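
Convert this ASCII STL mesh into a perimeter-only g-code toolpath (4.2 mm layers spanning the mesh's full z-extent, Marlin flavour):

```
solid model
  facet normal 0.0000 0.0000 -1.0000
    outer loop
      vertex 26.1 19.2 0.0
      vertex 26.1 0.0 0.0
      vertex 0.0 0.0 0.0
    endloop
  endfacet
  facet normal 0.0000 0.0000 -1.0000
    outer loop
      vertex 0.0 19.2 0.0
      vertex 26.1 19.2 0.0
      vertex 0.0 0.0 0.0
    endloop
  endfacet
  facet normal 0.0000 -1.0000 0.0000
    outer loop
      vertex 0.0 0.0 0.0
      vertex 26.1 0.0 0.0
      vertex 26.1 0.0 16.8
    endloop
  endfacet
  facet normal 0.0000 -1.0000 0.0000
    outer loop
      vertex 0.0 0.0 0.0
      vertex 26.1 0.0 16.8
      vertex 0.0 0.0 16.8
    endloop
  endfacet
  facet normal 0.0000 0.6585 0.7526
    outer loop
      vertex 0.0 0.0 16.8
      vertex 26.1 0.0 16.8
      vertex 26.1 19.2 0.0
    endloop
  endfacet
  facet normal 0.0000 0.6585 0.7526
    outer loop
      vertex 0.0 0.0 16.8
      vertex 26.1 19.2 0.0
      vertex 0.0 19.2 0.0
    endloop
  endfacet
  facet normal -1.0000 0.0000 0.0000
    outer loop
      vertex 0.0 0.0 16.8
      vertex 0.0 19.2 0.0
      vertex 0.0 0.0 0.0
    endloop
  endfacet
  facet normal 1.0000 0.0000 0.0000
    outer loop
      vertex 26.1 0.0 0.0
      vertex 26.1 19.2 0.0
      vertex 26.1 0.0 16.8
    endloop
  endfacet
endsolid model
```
; perimeter-only toolpath
G21 ; units = mm
G90 ; absolute positioning
G28 ; home
; layer 1
G0 Z4.2
G0 X0.0 Y0.0
G1 X26.1 Y0.0
G1 X26.1 Y14.4
G1 X0.0 Y14.4
G1 X0.0 Y0.0
; layer 2
G0 Z8.4
G0 X0.0 Y0.0
G1 X26.1 Y0.0
G1 X26.1 Y9.6
G1 X0.0 Y9.6
G1 X0.0 Y0.0
; layer 3
G0 Z12.6
G0 X0.0 Y0.0
G1 X26.1 Y0.0
G1 X26.1 Y4.8
G1 X0.0 Y4.8
G1 X0.0 Y0.0
M2 ; end

The solid is a wedge (ramp): 26.1 × 19.2 mm base, rising to 16.8 mm along the y=0 edge and sloping linearly to z=0 at y=19.2. Slicing at Δz = 4.2 mm — 4 equal slices spanning the solid's height, so layer i sits at z = i·h/4 — gives 3 non-empty perimeters. Each is a 4-segment closed polygon; G0 lifts to the layer z and rapids to the start vertex, then G1 traces the edges. The cross-section shrinks linearly with z (the slice at the apex is degenerate and omitted).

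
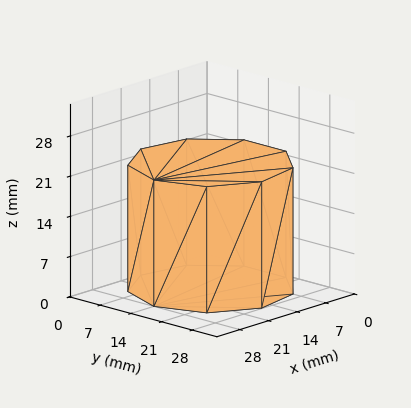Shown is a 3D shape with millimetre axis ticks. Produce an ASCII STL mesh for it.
Reading the render: the shape is a regular 9-sided prism (a cylinder approximated with 9 flat sides), circumscribed radius ≈ 14 mm, height ≈ 22 mm (dimensions read to the nearest mm from the axis ticks). For the STL, each face is triangulated and given an outward normal.

solid part
  facet normal 0.0000 0.0000 -1.0000
    outer loop
      vertex 16.43 27.79 0.00
      vertex 24.72 23.00 0.00
      vertex 28.00 14.00 0.00
    endloop
  endfacet
  facet normal 0.0000 0.0000 -1.0000
    outer loop
      vertex 7.00 26.12 0.00
      vertex 16.43 27.79 0.00
      vertex 28.00 14.00 0.00
    endloop
  endfacet
  facet normal 0.0000 0.0000 -1.0000
    outer loop
      vertex 0.84 18.79 0.00
      vertex 7.00 26.12 0.00
      vertex 28.00 14.00 0.00
    endloop
  endfacet
  facet normal 0.0000 0.0000 -1.0000
    outer loop
      vertex 0.84 9.21 0.00
      vertex 0.84 18.79 0.00
      vertex 28.00 14.00 0.00
    endloop
  endfacet
  facet normal 0.0000 0.0000 -1.0000
    outer loop
      vertex 7.00 1.88 0.00
      vertex 0.84 9.21 0.00
      vertex 28.00 14.00 0.00
    endloop
  endfacet
  facet normal 0.0000 0.0000 -1.0000
    outer loop
      vertex 16.43 0.21 0.00
      vertex 7.00 1.88 0.00
      vertex 28.00 14.00 0.00
    endloop
  endfacet
  facet normal 0.0000 0.0000 -1.0000
    outer loop
      vertex 24.72 5.00 0.00
      vertex 16.43 0.21 0.00
      vertex 28.00 14.00 0.00
    endloop
  endfacet
  facet normal 0.0000 0.0000 1.0000
    outer loop
      vertex 28.00 14.00 22.00
      vertex 24.72 23.00 22.00
      vertex 16.43 27.79 22.00
    endloop
  endfacet
  facet normal 0.0000 0.0000 1.0000
    outer loop
      vertex 28.00 14.00 22.00
      vertex 16.43 27.79 22.00
      vertex 7.00 26.12 22.00
    endloop
  endfacet
  facet normal 0.0000 0.0000 1.0000
    outer loop
      vertex 28.00 14.00 22.00
      vertex 7.00 26.12 22.00
      vertex 0.84 18.79 22.00
    endloop
  endfacet
  facet normal 0.0000 0.0000 1.0000
    outer loop
      vertex 28.00 14.00 22.00
      vertex 0.84 18.79 22.00
      vertex 0.84 9.21 22.00
    endloop
  endfacet
  facet normal 0.0000 0.0000 1.0000
    outer loop
      vertex 28.00 14.00 22.00
      vertex 0.84 9.21 22.00
      vertex 7.00 1.88 22.00
    endloop
  endfacet
  facet normal 0.0000 0.0000 1.0000
    outer loop
      vertex 28.00 14.00 22.00
      vertex 7.00 1.88 22.00
      vertex 16.43 0.21 22.00
    endloop
  endfacet
  facet normal 0.0000 0.0000 1.0000
    outer loop
      vertex 28.00 14.00 22.00
      vertex 16.43 0.21 22.00
      vertex 24.72 5.00 22.00
    endloop
  endfacet
  facet normal 0.9395 0.3424 0.0000
    outer loop
      vertex 28.00 14.00 0.00
      vertex 24.72 23.00 0.00
      vertex 24.72 23.00 22.00
    endloop
  endfacet
  facet normal 0.9395 0.3424 0.0000
    outer loop
      vertex 28.00 14.00 0.00
      vertex 24.72 23.00 22.00
      vertex 28.00 14.00 22.00
    endloop
  endfacet
  facet normal 0.5003 0.8659 0.0000
    outer loop
      vertex 24.72 23.00 0.00
      vertex 16.43 27.79 0.00
      vertex 16.43 27.79 22.00
    endloop
  endfacet
  facet normal 0.5003 0.8659 0.0000
    outer loop
      vertex 24.72 23.00 0.00
      vertex 16.43 27.79 22.00
      vertex 24.72 23.00 22.00
    endloop
  endfacet
  facet normal -0.1744 0.9847 0.0000
    outer loop
      vertex 16.43 27.79 0.00
      vertex 7.00 26.12 0.00
      vertex 7.00 26.12 22.00
    endloop
  endfacet
  facet normal -0.1744 0.9847 0.0000
    outer loop
      vertex 16.43 27.79 0.00
      vertex 7.00 26.12 22.00
      vertex 16.43 27.79 22.00
    endloop
  endfacet
  facet normal -0.7656 0.6434 0.0000
    outer loop
      vertex 7.00 26.12 0.00
      vertex 0.84 18.79 0.00
      vertex 0.84 18.79 22.00
    endloop
  endfacet
  facet normal -0.7656 0.6434 0.0000
    outer loop
      vertex 7.00 26.12 0.00
      vertex 0.84 18.79 22.00
      vertex 7.00 26.12 22.00
    endloop
  endfacet
  facet normal -1.0000 0.0000 0.0000
    outer loop
      vertex 0.84 18.79 0.00
      vertex 0.84 9.21 0.00
      vertex 0.84 9.21 22.00
    endloop
  endfacet
  facet normal -1.0000 0.0000 0.0000
    outer loop
      vertex 0.84 18.79 0.00
      vertex 0.84 9.21 22.00
      vertex 0.84 18.79 22.00
    endloop
  endfacet
  facet normal -0.7656 -0.6434 0.0000
    outer loop
      vertex 0.84 9.21 0.00
      vertex 7.00 1.88 0.00
      vertex 7.00 1.88 22.00
    endloop
  endfacet
  facet normal -0.7656 -0.6434 0.0000
    outer loop
      vertex 0.84 9.21 0.00
      vertex 7.00 1.88 22.00
      vertex 0.84 9.21 22.00
    endloop
  endfacet
  facet normal -0.1744 -0.9847 0.0000
    outer loop
      vertex 7.00 1.88 0.00
      vertex 16.43 0.21 0.00
      vertex 16.43 0.21 22.00
    endloop
  endfacet
  facet normal -0.1744 -0.9847 0.0000
    outer loop
      vertex 7.00 1.88 0.00
      vertex 16.43 0.21 22.00
      vertex 7.00 1.88 22.00
    endloop
  endfacet
  facet normal 0.5003 -0.8659 0.0000
    outer loop
      vertex 16.43 0.21 0.00
      vertex 24.72 5.00 0.00
      vertex 24.72 5.00 22.00
    endloop
  endfacet
  facet normal 0.5003 -0.8659 0.0000
    outer loop
      vertex 16.43 0.21 0.00
      vertex 24.72 5.00 22.00
      vertex 16.43 0.21 22.00
    endloop
  endfacet
  facet normal 0.9395 -0.3424 0.0000
    outer loop
      vertex 24.72 5.00 0.00
      vertex 28.00 14.00 0.00
      vertex 28.00 14.00 22.00
    endloop
  endfacet
  facet normal 0.9395 -0.3424 0.0000
    outer loop
      vertex 24.72 5.00 0.00
      vertex 28.00 14.00 22.00
      vertex 24.72 5.00 22.00
    endloop
  endfacet
endsolid part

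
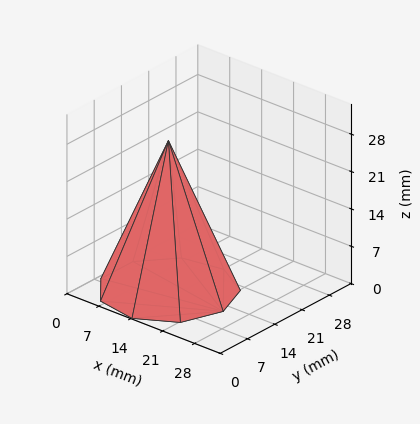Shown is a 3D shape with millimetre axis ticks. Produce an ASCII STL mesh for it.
Reading the render: the shape is a regular 9-sided pyramid, base circumscribed radius ≈ 12 mm, apex at z ≈ 28 mm (dimensions read to the nearest mm from the axis ticks). For the STL, each face is triangulated and given an outward normal.

solid part
  facet normal 0.0000 0.0000 -1.0000
    outer loop
      vertex 14.1 23.8 0.0
      vertex 21.2 19.7 0.0
      vertex 24.0 12.0 0.0
    endloop
  endfacet
  facet normal 0.0000 0.0000 -1.0000
    outer loop
      vertex 6.0 22.4 0.0
      vertex 14.1 23.8 0.0
      vertex 24.0 12.0 0.0
    endloop
  endfacet
  facet normal 0.0000 0.0000 -1.0000
    outer loop
      vertex 0.7 16.1 0.0
      vertex 6.0 22.4 0.0
      vertex 24.0 12.0 0.0
    endloop
  endfacet
  facet normal 0.0000 0.0000 -1.0000
    outer loop
      vertex 0.7 7.9 0.0
      vertex 0.7 16.1 0.0
      vertex 24.0 12.0 0.0
    endloop
  endfacet
  facet normal 0.0000 0.0000 -1.0000
    outer loop
      vertex 6.0 1.6 0.0
      vertex 0.7 7.9 0.0
      vertex 24.0 12.0 0.0
    endloop
  endfacet
  facet normal 0.0000 0.0000 -1.0000
    outer loop
      vertex 14.1 0.2 0.0
      vertex 6.0 1.6 0.0
      vertex 24.0 12.0 0.0
    endloop
  endfacet
  facet normal 0.0000 0.0000 -1.0000
    outer loop
      vertex 21.2 4.3 0.0
      vertex 14.1 0.2 0.0
      vertex 24.0 12.0 0.0
    endloop
  endfacet
  facet normal 0.8717 0.3170 0.3736
    outer loop
      vertex 24.0 12.0 0.0
      vertex 21.2 19.7 0.0
      vertex 12.0 12.0 28.0
    endloop
  endfacet
  facet normal 0.4639 0.8034 0.3734
    outer loop
      vertex 21.2 19.7 0.0
      vertex 14.1 23.8 0.0
      vertex 12.0 12.0 28.0
    endloop
  endfacet
  facet normal -0.1580 0.9141 0.3734
    outer loop
      vertex 14.1 23.8 0.0
      vertex 6.0 22.4 0.0
      vertex 12.0 12.0 28.0
    endloop
  endfacet
  facet normal -0.7097 0.5971 0.3739
    outer loop
      vertex 6.0 22.4 0.0
      vertex 0.7 16.1 0.0
      vertex 12.0 12.0 28.0
    endloop
  endfacet
  facet normal -0.9273 0.0000 0.3742
    outer loop
      vertex 0.7 16.1 0.0
      vertex 0.7 7.9 0.0
      vertex 12.0 12.0 28.0
    endloop
  endfacet
  facet normal -0.7097 -0.5971 0.3739
    outer loop
      vertex 0.7 7.9 0.0
      vertex 6.0 1.6 0.0
      vertex 12.0 12.0 28.0
    endloop
  endfacet
  facet normal -0.1580 -0.9141 0.3734
    outer loop
      vertex 6.0 1.6 0.0
      vertex 14.1 0.2 0.0
      vertex 12.0 12.0 28.0
    endloop
  endfacet
  facet normal 0.4639 -0.8034 0.3734
    outer loop
      vertex 14.1 0.2 0.0
      vertex 21.2 4.3 0.0
      vertex 12.0 12.0 28.0
    endloop
  endfacet
  facet normal 0.8717 -0.3170 0.3736
    outer loop
      vertex 21.2 4.3 0.0
      vertex 24.0 12.0 0.0
      vertex 12.0 12.0 28.0
    endloop
  endfacet
endsolid part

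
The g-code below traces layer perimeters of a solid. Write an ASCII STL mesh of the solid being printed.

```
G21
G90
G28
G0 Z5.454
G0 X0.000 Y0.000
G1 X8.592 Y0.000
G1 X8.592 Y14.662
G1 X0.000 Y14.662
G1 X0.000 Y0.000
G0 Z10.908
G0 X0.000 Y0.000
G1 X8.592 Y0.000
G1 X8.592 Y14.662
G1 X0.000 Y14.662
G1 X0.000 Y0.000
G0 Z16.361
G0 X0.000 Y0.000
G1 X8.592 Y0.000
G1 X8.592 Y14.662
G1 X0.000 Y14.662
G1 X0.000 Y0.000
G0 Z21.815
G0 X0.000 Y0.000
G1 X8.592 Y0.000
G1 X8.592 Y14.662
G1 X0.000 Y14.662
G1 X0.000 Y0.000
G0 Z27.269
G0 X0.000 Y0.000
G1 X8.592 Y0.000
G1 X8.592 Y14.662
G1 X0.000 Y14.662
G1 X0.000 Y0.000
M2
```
solid part
  facet normal 0.0000 0.0000 -1.0000
    outer loop
      vertex 8.592 14.662 0.000
      vertex 8.592 0.000 0.000
      vertex 0.000 0.000 0.000
    endloop
  endfacet
  facet normal 0.0000 0.0000 -1.0000
    outer loop
      vertex 0.000 14.662 0.000
      vertex 8.592 14.662 0.000
      vertex 0.000 0.000 0.000
    endloop
  endfacet
  facet normal 0.0000 0.0000 1.0000
    outer loop
      vertex 0.000 0.000 27.269
      vertex 8.592 0.000 27.269
      vertex 8.592 14.662 27.269
    endloop
  endfacet
  facet normal 0.0000 0.0000 1.0000
    outer loop
      vertex 0.000 0.000 27.269
      vertex 8.592 14.662 27.269
      vertex 0.000 14.662 27.269
    endloop
  endfacet
  facet normal 0.0000 -1.0000 0.0000
    outer loop
      vertex 0.000 0.000 0.000
      vertex 8.592 0.000 0.000
      vertex 8.592 0.000 27.269
    endloop
  endfacet
  facet normal 0.0000 -1.0000 0.0000
    outer loop
      vertex 0.000 0.000 0.000
      vertex 8.592 0.000 27.269
      vertex 0.000 0.000 27.269
    endloop
  endfacet
  facet normal 0.0000 1.0000 0.0000
    outer loop
      vertex 8.592 14.662 27.269
      vertex 8.592 14.662 0.000
      vertex 0.000 14.662 0.000
    endloop
  endfacet
  facet normal 0.0000 1.0000 0.0000
    outer loop
      vertex 0.000 14.662 27.269
      vertex 8.592 14.662 27.269
      vertex 0.000 14.662 0.000
    endloop
  endfacet
  facet normal -1.0000 0.0000 0.0000
    outer loop
      vertex 0.000 14.662 27.269
      vertex 0.000 14.662 0.000
      vertex 0.000 0.000 0.000
    endloop
  endfacet
  facet normal -1.0000 0.0000 0.0000
    outer loop
      vertex 0.000 0.000 27.269
      vertex 0.000 14.662 27.269
      vertex 0.000 0.000 0.000
    endloop
  endfacet
  facet normal 1.0000 0.0000 0.0000
    outer loop
      vertex 8.592 0.000 0.000
      vertex 8.592 14.662 0.000
      vertex 8.592 14.662 27.269
    endloop
  endfacet
  facet normal 1.0000 0.0000 0.0000
    outer loop
      vertex 8.592 0.000 0.000
      vertex 8.592 14.662 27.269
      vertex 8.592 0.000 27.269
    endloop
  endfacet
endsolid part

The G0 Z moves step by Δz≈5.454 mm. Every layer's G1 loop is the same polygon, so the solid is a straight extrusion of it from z=0 to z≈27.3. Closing with flat bottom and top caps and triangulating gives 12 facets — a rectangular box, roughly 8.59 × 14.7 mm footprint and 27.3 mm tall.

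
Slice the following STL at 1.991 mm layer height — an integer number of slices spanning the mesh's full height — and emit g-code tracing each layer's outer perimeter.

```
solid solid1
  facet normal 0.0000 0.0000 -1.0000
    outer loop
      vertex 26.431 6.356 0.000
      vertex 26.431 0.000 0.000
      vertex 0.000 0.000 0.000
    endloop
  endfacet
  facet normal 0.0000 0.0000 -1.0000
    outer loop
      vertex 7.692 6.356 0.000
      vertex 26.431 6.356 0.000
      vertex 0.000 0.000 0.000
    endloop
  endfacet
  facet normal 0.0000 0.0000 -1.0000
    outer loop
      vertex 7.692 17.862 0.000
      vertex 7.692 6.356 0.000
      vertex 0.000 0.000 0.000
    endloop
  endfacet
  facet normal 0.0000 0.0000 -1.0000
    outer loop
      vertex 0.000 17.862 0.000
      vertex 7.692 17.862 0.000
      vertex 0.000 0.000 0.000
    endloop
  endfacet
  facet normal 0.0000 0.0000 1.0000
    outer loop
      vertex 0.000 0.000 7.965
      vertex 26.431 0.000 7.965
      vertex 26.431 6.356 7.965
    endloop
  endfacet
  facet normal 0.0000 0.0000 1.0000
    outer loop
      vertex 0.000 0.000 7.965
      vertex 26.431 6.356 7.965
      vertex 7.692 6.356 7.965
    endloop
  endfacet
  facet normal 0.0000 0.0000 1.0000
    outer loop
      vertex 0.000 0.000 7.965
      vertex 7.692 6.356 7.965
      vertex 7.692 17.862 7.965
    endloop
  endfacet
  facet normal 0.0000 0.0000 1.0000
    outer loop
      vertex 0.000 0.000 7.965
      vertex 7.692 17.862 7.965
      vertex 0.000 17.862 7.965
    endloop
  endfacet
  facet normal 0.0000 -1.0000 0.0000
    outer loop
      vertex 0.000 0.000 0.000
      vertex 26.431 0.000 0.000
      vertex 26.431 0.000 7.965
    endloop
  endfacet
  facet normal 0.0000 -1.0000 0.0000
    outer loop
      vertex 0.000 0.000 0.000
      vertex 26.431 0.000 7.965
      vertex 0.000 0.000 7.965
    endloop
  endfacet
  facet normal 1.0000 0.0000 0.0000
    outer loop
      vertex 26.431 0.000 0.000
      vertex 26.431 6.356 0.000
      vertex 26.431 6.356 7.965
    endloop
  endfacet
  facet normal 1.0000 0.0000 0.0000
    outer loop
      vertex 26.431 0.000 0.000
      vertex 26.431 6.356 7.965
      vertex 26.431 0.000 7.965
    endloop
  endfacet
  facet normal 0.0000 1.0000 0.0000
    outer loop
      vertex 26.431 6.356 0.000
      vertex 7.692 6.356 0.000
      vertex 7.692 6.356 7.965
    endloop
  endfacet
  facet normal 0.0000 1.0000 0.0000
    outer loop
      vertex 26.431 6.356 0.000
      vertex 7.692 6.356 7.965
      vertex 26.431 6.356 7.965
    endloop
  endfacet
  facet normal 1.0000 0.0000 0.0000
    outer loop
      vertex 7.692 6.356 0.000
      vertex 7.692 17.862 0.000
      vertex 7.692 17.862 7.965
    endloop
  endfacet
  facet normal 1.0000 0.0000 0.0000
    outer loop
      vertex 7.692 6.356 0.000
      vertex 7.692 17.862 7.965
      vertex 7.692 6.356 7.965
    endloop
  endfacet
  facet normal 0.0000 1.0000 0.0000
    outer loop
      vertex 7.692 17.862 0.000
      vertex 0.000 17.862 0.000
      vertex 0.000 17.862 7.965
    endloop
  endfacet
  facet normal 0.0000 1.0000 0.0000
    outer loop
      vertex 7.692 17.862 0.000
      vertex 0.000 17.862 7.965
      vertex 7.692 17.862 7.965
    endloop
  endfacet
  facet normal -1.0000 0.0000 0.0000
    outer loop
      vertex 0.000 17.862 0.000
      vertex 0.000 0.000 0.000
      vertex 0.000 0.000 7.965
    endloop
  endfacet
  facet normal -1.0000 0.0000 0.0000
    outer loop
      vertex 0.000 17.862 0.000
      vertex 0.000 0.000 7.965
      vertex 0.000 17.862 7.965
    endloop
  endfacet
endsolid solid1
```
; perimeter-only toolpath
G21 ; units = mm
G90 ; absolute positioning
G28 ; home
; layer 1
G0 Z1.991
G0 X0.000 Y0.000
G1 X26.431 Y0.000
G1 X26.431 Y6.356
G1 X7.692 Y6.356
G1 X7.692 Y17.862
G1 X0.000 Y17.862
G1 X0.000 Y0.000
; layer 2
G0 Z3.982
G0 X0.000 Y0.000
G1 X26.431 Y0.000
G1 X26.431 Y6.356
G1 X7.692 Y6.356
G1 X7.692 Y17.862
G1 X0.000 Y17.862
G1 X0.000 Y0.000
; layer 3
G0 Z5.974
G0 X0.000 Y0.000
G1 X26.431 Y0.000
G1 X26.431 Y6.356
G1 X7.692 Y6.356
G1 X7.692 Y17.862
G1 X0.000 Y17.862
G1 X0.000 Y0.000
; layer 4
G0 Z7.965
G0 X0.000 Y0.000
G1 X26.431 Y0.000
G1 X26.431 Y6.356
G1 X7.692 Y6.356
G1 X7.692 Y17.862
G1 X0.000 Y17.862
G1 X0.000 Y0.000
M2 ; end

The solid is an L-shaped prism: outer 26.4 × 17.9 mm, arm thicknesses ≈ 6.36 mm (horizontal) and 7.69 mm (vertical), extruded 7.96 mm in z. Slicing at Δz = 1.991 mm — 4 equal slices spanning the solid's height, so layer i sits at z = i·h/4 — gives 4 non-empty perimeters. Each is a 6-segment closed polygon; G0 lifts to the layer z and rapids to the start vertex, then G1 traces the edges.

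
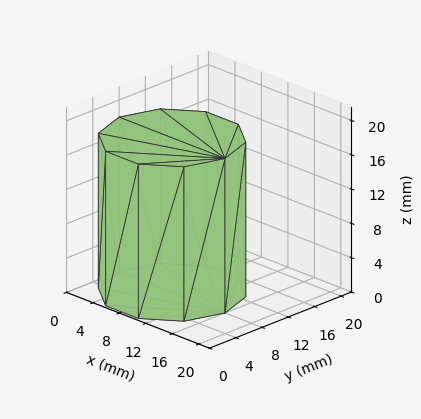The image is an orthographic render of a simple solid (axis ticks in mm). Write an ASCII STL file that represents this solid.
Reading the render: the shape is a regular 10-sided prism (a cylinder approximated with 10 flat sides), circumscribed radius ≈ 8 mm, height ≈ 18 mm (dimensions read to the nearest mm from the axis ticks). For the STL, each face is triangulated and given an outward normal.

solid part
  facet normal 0.0000 0.0000 -1.0000
    outer loop
      vertex 10.47 15.61 0.00
      vertex 14.47 12.70 0.00
      vertex 16.00 8.00 0.00
    endloop
  endfacet
  facet normal 0.0000 0.0000 -1.0000
    outer loop
      vertex 5.53 15.61 0.00
      vertex 10.47 15.61 0.00
      vertex 16.00 8.00 0.00
    endloop
  endfacet
  facet normal 0.0000 0.0000 -1.0000
    outer loop
      vertex 1.53 12.70 0.00
      vertex 5.53 15.61 0.00
      vertex 16.00 8.00 0.00
    endloop
  endfacet
  facet normal 0.0000 0.0000 -1.0000
    outer loop
      vertex 0.00 8.00 0.00
      vertex 1.53 12.70 0.00
      vertex 16.00 8.00 0.00
    endloop
  endfacet
  facet normal 0.0000 0.0000 -1.0000
    outer loop
      vertex 1.53 3.30 0.00
      vertex 0.00 8.00 0.00
      vertex 16.00 8.00 0.00
    endloop
  endfacet
  facet normal 0.0000 0.0000 -1.0000
    outer loop
      vertex 5.53 0.39 0.00
      vertex 1.53 3.30 0.00
      vertex 16.00 8.00 0.00
    endloop
  endfacet
  facet normal 0.0000 0.0000 -1.0000
    outer loop
      vertex 10.47 0.39 0.00
      vertex 5.53 0.39 0.00
      vertex 16.00 8.00 0.00
    endloop
  endfacet
  facet normal 0.0000 0.0000 -1.0000
    outer loop
      vertex 14.47 3.30 0.00
      vertex 10.47 0.39 0.00
      vertex 16.00 8.00 0.00
    endloop
  endfacet
  facet normal 0.0000 0.0000 1.0000
    outer loop
      vertex 16.00 8.00 18.00
      vertex 14.47 12.70 18.00
      vertex 10.47 15.61 18.00
    endloop
  endfacet
  facet normal 0.0000 0.0000 1.0000
    outer loop
      vertex 16.00 8.00 18.00
      vertex 10.47 15.61 18.00
      vertex 5.53 15.61 18.00
    endloop
  endfacet
  facet normal 0.0000 0.0000 1.0000
    outer loop
      vertex 16.00 8.00 18.00
      vertex 5.53 15.61 18.00
      vertex 1.53 12.70 18.00
    endloop
  endfacet
  facet normal 0.0000 0.0000 1.0000
    outer loop
      vertex 16.00 8.00 18.00
      vertex 1.53 12.70 18.00
      vertex 0.00 8.00 18.00
    endloop
  endfacet
  facet normal 0.0000 0.0000 1.0000
    outer loop
      vertex 16.00 8.00 18.00
      vertex 0.00 8.00 18.00
      vertex 1.53 3.30 18.00
    endloop
  endfacet
  facet normal 0.0000 0.0000 1.0000
    outer loop
      vertex 16.00 8.00 18.00
      vertex 1.53 3.30 18.00
      vertex 5.53 0.39 18.00
    endloop
  endfacet
  facet normal 0.0000 0.0000 1.0000
    outer loop
      vertex 16.00 8.00 18.00
      vertex 5.53 0.39 18.00
      vertex 10.47 0.39 18.00
    endloop
  endfacet
  facet normal 0.0000 0.0000 1.0000
    outer loop
      vertex 16.00 8.00 18.00
      vertex 10.47 0.39 18.00
      vertex 14.47 3.30 18.00
    endloop
  endfacet
  facet normal 0.9509 0.3095 0.0000
    outer loop
      vertex 16.00 8.00 0.00
      vertex 14.47 12.70 0.00
      vertex 14.47 12.70 18.00
    endloop
  endfacet
  facet normal 0.9509 0.3095 0.0000
    outer loop
      vertex 16.00 8.00 0.00
      vertex 14.47 12.70 18.00
      vertex 16.00 8.00 18.00
    endloop
  endfacet
  facet normal 0.5883 0.8086 0.0000
    outer loop
      vertex 14.47 12.70 0.00
      vertex 10.47 15.61 0.00
      vertex 10.47 15.61 18.00
    endloop
  endfacet
  facet normal 0.5883 0.8086 0.0000
    outer loop
      vertex 14.47 12.70 0.00
      vertex 10.47 15.61 18.00
      vertex 14.47 12.70 18.00
    endloop
  endfacet
  facet normal 0.0000 1.0000 0.0000
    outer loop
      vertex 10.47 15.61 0.00
      vertex 5.53 15.61 0.00
      vertex 5.53 15.61 18.00
    endloop
  endfacet
  facet normal 0.0000 1.0000 0.0000
    outer loop
      vertex 10.47 15.61 0.00
      vertex 5.53 15.61 18.00
      vertex 10.47 15.61 18.00
    endloop
  endfacet
  facet normal -0.5883 0.8086 0.0000
    outer loop
      vertex 5.53 15.61 0.00
      vertex 1.53 12.70 0.00
      vertex 1.53 12.70 18.00
    endloop
  endfacet
  facet normal -0.5883 0.8086 0.0000
    outer loop
      vertex 5.53 15.61 0.00
      vertex 1.53 12.70 18.00
      vertex 5.53 15.61 18.00
    endloop
  endfacet
  facet normal -0.9509 0.3095 0.0000
    outer loop
      vertex 1.53 12.70 0.00
      vertex 0.00 8.00 0.00
      vertex 0.00 8.00 18.00
    endloop
  endfacet
  facet normal -0.9509 0.3095 0.0000
    outer loop
      vertex 1.53 12.70 0.00
      vertex 0.00 8.00 18.00
      vertex 1.53 12.70 18.00
    endloop
  endfacet
  facet normal -0.9509 -0.3095 0.0000
    outer loop
      vertex 0.00 8.00 0.00
      vertex 1.53 3.30 0.00
      vertex 1.53 3.30 18.00
    endloop
  endfacet
  facet normal -0.9509 -0.3095 0.0000
    outer loop
      vertex 0.00 8.00 0.00
      vertex 1.53 3.30 18.00
      vertex 0.00 8.00 18.00
    endloop
  endfacet
  facet normal -0.5883 -0.8086 0.0000
    outer loop
      vertex 1.53 3.30 0.00
      vertex 5.53 0.39 0.00
      vertex 5.53 0.39 18.00
    endloop
  endfacet
  facet normal -0.5883 -0.8086 0.0000
    outer loop
      vertex 1.53 3.30 0.00
      vertex 5.53 0.39 18.00
      vertex 1.53 3.30 18.00
    endloop
  endfacet
  facet normal 0.0000 -1.0000 0.0000
    outer loop
      vertex 5.53 0.39 0.00
      vertex 10.47 0.39 0.00
      vertex 10.47 0.39 18.00
    endloop
  endfacet
  facet normal 0.0000 -1.0000 0.0000
    outer loop
      vertex 5.53 0.39 0.00
      vertex 10.47 0.39 18.00
      vertex 5.53 0.39 18.00
    endloop
  endfacet
  facet normal 0.5883 -0.8086 0.0000
    outer loop
      vertex 10.47 0.39 0.00
      vertex 14.47 3.30 0.00
      vertex 14.47 3.30 18.00
    endloop
  endfacet
  facet normal 0.5883 -0.8086 0.0000
    outer loop
      vertex 10.47 0.39 0.00
      vertex 14.47 3.30 18.00
      vertex 10.47 0.39 18.00
    endloop
  endfacet
  facet normal 0.9509 -0.3095 0.0000
    outer loop
      vertex 14.47 3.30 0.00
      vertex 16.00 8.00 0.00
      vertex 16.00 8.00 18.00
    endloop
  endfacet
  facet normal 0.9509 -0.3095 0.0000
    outer loop
      vertex 14.47 3.30 0.00
      vertex 16.00 8.00 18.00
      vertex 14.47 3.30 18.00
    endloop
  endfacet
endsolid part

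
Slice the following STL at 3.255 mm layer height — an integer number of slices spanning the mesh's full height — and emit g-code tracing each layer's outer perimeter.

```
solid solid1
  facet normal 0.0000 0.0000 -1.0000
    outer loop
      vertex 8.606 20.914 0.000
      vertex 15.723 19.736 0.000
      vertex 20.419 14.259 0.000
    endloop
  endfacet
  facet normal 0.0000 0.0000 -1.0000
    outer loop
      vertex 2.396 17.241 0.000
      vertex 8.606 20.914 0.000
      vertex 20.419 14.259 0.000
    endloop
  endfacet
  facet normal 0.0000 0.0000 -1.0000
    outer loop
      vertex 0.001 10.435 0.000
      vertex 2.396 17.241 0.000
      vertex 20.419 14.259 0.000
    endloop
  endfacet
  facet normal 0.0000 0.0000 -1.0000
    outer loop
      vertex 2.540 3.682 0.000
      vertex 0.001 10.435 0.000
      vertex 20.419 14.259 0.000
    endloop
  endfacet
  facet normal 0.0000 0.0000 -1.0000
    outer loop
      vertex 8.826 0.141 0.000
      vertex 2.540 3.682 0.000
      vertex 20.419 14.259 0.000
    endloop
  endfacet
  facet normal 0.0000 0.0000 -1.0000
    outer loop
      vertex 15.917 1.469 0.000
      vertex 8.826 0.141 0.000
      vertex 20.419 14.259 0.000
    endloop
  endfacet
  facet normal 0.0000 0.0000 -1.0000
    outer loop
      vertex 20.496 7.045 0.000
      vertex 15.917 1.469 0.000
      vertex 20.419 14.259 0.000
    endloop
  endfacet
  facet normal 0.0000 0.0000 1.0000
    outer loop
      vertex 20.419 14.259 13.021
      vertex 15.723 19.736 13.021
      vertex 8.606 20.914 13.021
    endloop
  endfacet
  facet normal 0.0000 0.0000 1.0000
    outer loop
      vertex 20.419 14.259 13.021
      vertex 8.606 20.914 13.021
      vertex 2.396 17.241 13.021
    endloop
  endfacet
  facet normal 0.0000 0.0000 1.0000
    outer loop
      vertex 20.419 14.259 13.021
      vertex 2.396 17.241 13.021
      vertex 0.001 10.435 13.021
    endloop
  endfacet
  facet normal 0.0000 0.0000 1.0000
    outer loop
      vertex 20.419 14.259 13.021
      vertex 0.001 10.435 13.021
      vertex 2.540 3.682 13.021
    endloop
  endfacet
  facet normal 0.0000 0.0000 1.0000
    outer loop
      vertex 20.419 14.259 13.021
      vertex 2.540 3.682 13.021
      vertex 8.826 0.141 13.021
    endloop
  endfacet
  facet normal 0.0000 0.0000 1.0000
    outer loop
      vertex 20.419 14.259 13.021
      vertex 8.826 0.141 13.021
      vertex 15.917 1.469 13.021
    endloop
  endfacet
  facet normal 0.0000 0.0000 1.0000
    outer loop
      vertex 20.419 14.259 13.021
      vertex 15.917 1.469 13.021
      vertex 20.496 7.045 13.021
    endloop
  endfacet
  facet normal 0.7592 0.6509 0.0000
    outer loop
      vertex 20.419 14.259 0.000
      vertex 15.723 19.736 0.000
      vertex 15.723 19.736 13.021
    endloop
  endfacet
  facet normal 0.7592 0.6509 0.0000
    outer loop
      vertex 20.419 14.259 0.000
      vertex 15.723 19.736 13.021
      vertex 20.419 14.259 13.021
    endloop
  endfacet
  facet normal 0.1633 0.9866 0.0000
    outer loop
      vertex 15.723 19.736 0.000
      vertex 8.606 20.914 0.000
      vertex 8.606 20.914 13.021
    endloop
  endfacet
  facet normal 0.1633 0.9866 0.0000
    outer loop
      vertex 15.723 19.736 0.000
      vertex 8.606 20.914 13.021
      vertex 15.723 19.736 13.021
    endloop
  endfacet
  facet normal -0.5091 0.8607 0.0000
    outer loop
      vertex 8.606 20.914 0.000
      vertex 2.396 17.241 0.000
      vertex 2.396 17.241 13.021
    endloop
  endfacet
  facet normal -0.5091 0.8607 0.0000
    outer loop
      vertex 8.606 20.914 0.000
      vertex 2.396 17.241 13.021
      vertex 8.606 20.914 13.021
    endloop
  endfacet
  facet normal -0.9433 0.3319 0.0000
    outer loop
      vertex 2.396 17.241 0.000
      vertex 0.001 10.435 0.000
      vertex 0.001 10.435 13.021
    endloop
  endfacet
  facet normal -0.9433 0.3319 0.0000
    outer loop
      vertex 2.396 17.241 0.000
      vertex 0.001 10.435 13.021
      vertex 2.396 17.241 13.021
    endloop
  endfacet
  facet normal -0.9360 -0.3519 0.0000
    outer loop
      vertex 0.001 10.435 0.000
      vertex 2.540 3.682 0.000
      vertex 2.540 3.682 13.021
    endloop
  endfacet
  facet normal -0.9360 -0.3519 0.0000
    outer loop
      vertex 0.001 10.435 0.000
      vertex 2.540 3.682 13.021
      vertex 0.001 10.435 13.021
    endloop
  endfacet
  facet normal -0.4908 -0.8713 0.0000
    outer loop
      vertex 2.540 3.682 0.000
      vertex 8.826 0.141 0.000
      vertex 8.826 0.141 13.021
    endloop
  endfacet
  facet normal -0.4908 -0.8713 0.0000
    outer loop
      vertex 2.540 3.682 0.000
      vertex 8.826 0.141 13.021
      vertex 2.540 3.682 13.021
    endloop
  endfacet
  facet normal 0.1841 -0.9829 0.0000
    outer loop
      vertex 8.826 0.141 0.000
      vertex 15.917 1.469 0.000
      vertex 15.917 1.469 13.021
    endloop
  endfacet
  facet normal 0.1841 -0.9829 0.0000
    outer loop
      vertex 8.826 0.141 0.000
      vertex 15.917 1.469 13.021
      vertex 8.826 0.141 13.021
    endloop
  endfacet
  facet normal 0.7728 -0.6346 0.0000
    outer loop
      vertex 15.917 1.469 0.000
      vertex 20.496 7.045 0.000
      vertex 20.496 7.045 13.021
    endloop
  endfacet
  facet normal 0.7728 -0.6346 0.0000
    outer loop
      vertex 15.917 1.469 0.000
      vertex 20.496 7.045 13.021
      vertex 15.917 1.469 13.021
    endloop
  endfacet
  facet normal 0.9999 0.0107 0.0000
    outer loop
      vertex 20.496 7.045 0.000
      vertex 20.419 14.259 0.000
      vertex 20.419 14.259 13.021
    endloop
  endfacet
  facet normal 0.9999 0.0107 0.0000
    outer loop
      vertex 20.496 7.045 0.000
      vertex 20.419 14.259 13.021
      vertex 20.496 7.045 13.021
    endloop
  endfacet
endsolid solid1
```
; perimeter-only toolpath
G21 ; units = mm
G90 ; absolute positioning
G28 ; home
; layer 1
G0 Z3.255
G0 X20.419 Y14.259
G1 X15.723 Y19.736
G1 X8.606 Y20.914
G1 X2.396 Y17.241
G1 X0.001 Y10.435
G1 X2.540 Y3.682
G1 X8.826 Y0.141
G1 X15.917 Y1.469
G1 X20.496 Y7.045
G1 X20.419 Y14.259
; layer 2
G0 Z6.511
G0 X20.419 Y14.259
G1 X15.723 Y19.736
G1 X8.606 Y20.914
G1 X2.396 Y17.241
G1 X0.001 Y10.435
G1 X2.540 Y3.682
G1 X8.826 Y0.141
G1 X15.917 Y1.469
G1 X20.496 Y7.045
G1 X20.419 Y14.259
; layer 3
G0 Z9.766
G0 X20.419 Y14.259
G1 X15.723 Y19.736
G1 X8.606 Y20.914
G1 X2.396 Y17.241
G1 X0.001 Y10.435
G1 X2.540 Y3.682
G1 X8.826 Y0.141
G1 X15.917 Y1.469
G1 X20.496 Y7.045
G1 X20.419 Y14.259
; layer 4
G0 Z13.021
G0 X20.419 Y14.259
G1 X15.723 Y19.736
G1 X8.606 Y20.914
G1 X2.396 Y17.241
G1 X0.001 Y10.435
G1 X2.540 Y3.682
G1 X8.826 Y0.141
G1 X15.917 Y1.469
G1 X20.496 Y7.045
G1 X20.419 Y14.259
M2 ; end

The solid is a regular 9-sided prism (a cylinder approximated with 9 flat sides), circumscribed radius ≈ 10.5 mm, height ≈ 13 mm. Slicing at Δz = 3.255 mm — 4 equal slices spanning the solid's height, so layer i sits at z = i·h/4 — gives 4 non-empty perimeters. Each is a 9-segment closed polygon; G0 lifts to the layer z and rapids to the start vertex, then G1 traces the edges.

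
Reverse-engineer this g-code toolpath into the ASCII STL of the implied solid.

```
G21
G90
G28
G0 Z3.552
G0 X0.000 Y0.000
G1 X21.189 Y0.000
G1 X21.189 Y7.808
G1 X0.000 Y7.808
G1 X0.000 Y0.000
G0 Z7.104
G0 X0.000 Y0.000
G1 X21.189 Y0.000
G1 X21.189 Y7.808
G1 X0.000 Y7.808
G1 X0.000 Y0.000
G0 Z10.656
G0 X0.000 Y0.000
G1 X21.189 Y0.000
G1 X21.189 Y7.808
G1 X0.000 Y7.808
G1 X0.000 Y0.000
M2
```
solid part
  facet normal 0.0000 0.0000 -1.0000
    outer loop
      vertex 21.189 7.808 0.000
      vertex 21.189 0.000 0.000
      vertex 0.000 0.000 0.000
    endloop
  endfacet
  facet normal 0.0000 0.0000 -1.0000
    outer loop
      vertex 0.000 7.808 0.000
      vertex 21.189 7.808 0.000
      vertex 0.000 0.000 0.000
    endloop
  endfacet
  facet normal 0.0000 0.0000 1.0000
    outer loop
      vertex 0.000 0.000 10.656
      vertex 21.189 0.000 10.656
      vertex 21.189 7.808 10.656
    endloop
  endfacet
  facet normal 0.0000 0.0000 1.0000
    outer loop
      vertex 0.000 0.000 10.656
      vertex 21.189 7.808 10.656
      vertex 0.000 7.808 10.656
    endloop
  endfacet
  facet normal 0.0000 -1.0000 0.0000
    outer loop
      vertex 0.000 0.000 0.000
      vertex 21.189 0.000 0.000
      vertex 21.189 0.000 10.656
    endloop
  endfacet
  facet normal 0.0000 -1.0000 0.0000
    outer loop
      vertex 0.000 0.000 0.000
      vertex 21.189 0.000 10.656
      vertex 0.000 0.000 10.656
    endloop
  endfacet
  facet normal 0.0000 1.0000 0.0000
    outer loop
      vertex 21.189 7.808 10.656
      vertex 21.189 7.808 0.000
      vertex 0.000 7.808 0.000
    endloop
  endfacet
  facet normal 0.0000 1.0000 0.0000
    outer loop
      vertex 0.000 7.808 10.656
      vertex 21.189 7.808 10.656
      vertex 0.000 7.808 0.000
    endloop
  endfacet
  facet normal -1.0000 0.0000 0.0000
    outer loop
      vertex 0.000 7.808 10.656
      vertex 0.000 7.808 0.000
      vertex 0.000 0.000 0.000
    endloop
  endfacet
  facet normal -1.0000 0.0000 0.0000
    outer loop
      vertex 0.000 0.000 10.656
      vertex 0.000 7.808 10.656
      vertex 0.000 0.000 0.000
    endloop
  endfacet
  facet normal 1.0000 0.0000 0.0000
    outer loop
      vertex 21.189 0.000 0.000
      vertex 21.189 7.808 0.000
      vertex 21.189 7.808 10.656
    endloop
  endfacet
  facet normal 1.0000 0.0000 0.0000
    outer loop
      vertex 21.189 0.000 0.000
      vertex 21.189 7.808 10.656
      vertex 21.189 0.000 10.656
    endloop
  endfacet
endsolid part

The G0 Z moves step by Δz≈3.552 mm. Every layer's G1 loop is the same polygon, so the solid is a straight extrusion of it from z=0 to z≈10.7. Closing with flat bottom and top caps and triangulating gives 12 facets — a rectangular box, roughly 21.2 × 7.81 mm footprint and 10.7 mm tall.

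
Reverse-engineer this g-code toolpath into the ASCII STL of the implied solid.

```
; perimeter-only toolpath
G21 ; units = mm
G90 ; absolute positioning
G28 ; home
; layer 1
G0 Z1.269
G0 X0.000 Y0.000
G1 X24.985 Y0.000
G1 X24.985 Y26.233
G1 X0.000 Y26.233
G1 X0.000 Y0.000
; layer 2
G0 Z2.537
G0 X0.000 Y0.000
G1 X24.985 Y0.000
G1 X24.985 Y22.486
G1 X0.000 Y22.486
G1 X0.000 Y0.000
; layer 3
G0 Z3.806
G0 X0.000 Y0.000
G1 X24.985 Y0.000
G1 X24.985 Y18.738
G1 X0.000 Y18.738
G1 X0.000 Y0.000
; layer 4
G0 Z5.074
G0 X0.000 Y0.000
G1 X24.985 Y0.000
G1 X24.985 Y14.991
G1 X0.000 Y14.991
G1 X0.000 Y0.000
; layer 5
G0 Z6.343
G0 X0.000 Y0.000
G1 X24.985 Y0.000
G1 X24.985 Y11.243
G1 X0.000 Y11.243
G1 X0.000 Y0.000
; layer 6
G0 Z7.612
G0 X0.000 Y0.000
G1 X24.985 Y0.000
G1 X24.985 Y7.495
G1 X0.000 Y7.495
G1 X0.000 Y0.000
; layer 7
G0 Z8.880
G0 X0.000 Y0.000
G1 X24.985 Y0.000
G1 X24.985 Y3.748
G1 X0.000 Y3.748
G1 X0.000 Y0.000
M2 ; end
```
solid part
  facet normal 0.0000 0.0000 -1.0000
    outer loop
      vertex 24.985 29.981 0.000
      vertex 24.985 0.000 0.000
      vertex 0.000 0.000 0.000
    endloop
  endfacet
  facet normal 0.0000 0.0000 -1.0000
    outer loop
      vertex 0.000 29.981 0.000
      vertex 24.985 29.981 0.000
      vertex 0.000 0.000 0.000
    endloop
  endfacet
  facet normal 0.0000 -1.0000 0.0000
    outer loop
      vertex 0.000 0.000 0.000
      vertex 24.985 0.000 0.000
      vertex 24.985 0.000 10.149
    endloop
  endfacet
  facet normal 0.0000 -1.0000 0.0000
    outer loop
      vertex 0.000 0.000 0.000
      vertex 24.985 0.000 10.149
      vertex 0.000 0.000 10.149
    endloop
  endfacet
  facet normal 0.0000 0.3206 0.9472
    outer loop
      vertex 0.000 0.000 10.149
      vertex 24.985 0.000 10.149
      vertex 24.985 29.981 0.000
    endloop
  endfacet
  facet normal 0.0000 0.3206 0.9472
    outer loop
      vertex 0.000 0.000 10.149
      vertex 24.985 29.981 0.000
      vertex 0.000 29.981 0.000
    endloop
  endfacet
  facet normal -1.0000 0.0000 0.0000
    outer loop
      vertex 0.000 0.000 10.149
      vertex 0.000 29.981 0.000
      vertex 0.000 0.000 0.000
    endloop
  endfacet
  facet normal 1.0000 0.0000 0.0000
    outer loop
      vertex 24.985 0.000 0.000
      vertex 24.985 29.981 0.000
      vertex 24.985 0.000 10.149
    endloop
  endfacet
endsolid part

The G0 Z moves step by Δz≈1.269 mm. The G1 loops shrink linearly with z, so the solid tapers from its base footprint up to z≈10.1. Closing with a flat bottom cap and the tapered top and triangulating gives 8 facets — a wedge (ramp): 25 × 30 mm base, rising to 10.1 mm along the y=0 edge and sloping linearly to z=0 at y=30.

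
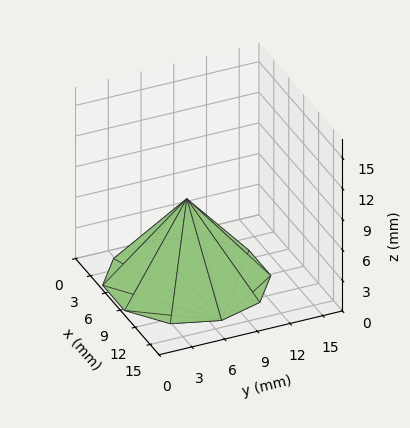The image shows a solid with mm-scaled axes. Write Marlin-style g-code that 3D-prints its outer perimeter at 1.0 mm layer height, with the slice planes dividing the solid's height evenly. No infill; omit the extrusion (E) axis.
Reading the render: the shape is a regular 10-sided pyramid, base circumscribed radius ≈ 7 mm, apex at z ≈ 8 mm (dimensions read to the nearest mm from the axis ticks). For the g-code, the solid's height is divided into equal slices at the stated Δz and each level perimeter traced with G1 moves after a G0 lift.

; perimeter-only toolpath
G21 ; units = mm
G90 ; absolute positioning
G28 ; home
; layer 1
G0 Z1.0
G0 X13.1 Y7.0
G1 X12.0 Y10.6
G1 X8.9 Y12.9
G1 X5.1 Y12.9
G1 X2.0 Y10.6
G1 X0.9 Y7.0
G1 X2.0 Y3.4
G1 X5.1 Y1.1
G1 X8.9 Y1.1
G1 X12.0 Y3.4
G1 X13.1 Y7.0
; layer 2
G0 Z2.0
G0 X12.2 Y7.0
G1 X11.3 Y10.1
G1 X8.6 Y12.0
G1 X5.3 Y12.0
G1 X2.7 Y10.1
G1 X1.8 Y7.0
G1 X2.7 Y3.9
G1 X5.3 Y2.0
G1 X8.6 Y2.0
G1 X11.3 Y3.9
G1 X12.2 Y7.0
; layer 3
G0 Z3.0
G0 X11.4 Y7.0
G1 X10.6 Y9.6
G1 X8.4 Y11.2
G1 X5.6 Y11.2
G1 X3.4 Y9.6
G1 X2.6 Y7.0
G1 X3.4 Y4.4
G1 X5.6 Y2.8
G1 X8.4 Y2.8
G1 X10.6 Y4.4
G1 X11.4 Y7.0
; layer 4
G0 Z4.0
G0 X10.5 Y7.0
G1 X9.8 Y9.1
G1 X8.1 Y10.3
G1 X5.9 Y10.3
G1 X4.2 Y9.1
G1 X3.5 Y7.0
G1 X4.2 Y5.0
G1 X5.9 Y3.6
G1 X8.1 Y3.6
G1 X9.8 Y5.0
G1 X10.5 Y7.0
; layer 5
G0 Z5.0
G0 X9.6 Y7.0
G1 X9.1 Y8.5
G1 X7.8 Y9.5
G1 X6.2 Y9.5
G1 X4.9 Y8.5
G1 X4.4 Y7.0
G1 X4.9 Y5.5
G1 X6.2 Y4.5
G1 X7.8 Y4.5
G1 X9.1 Y5.5
G1 X9.6 Y7.0
; layer 6
G0 Z6.0
G0 X8.8 Y7.0
G1 X8.4 Y8.0
G1 X7.5 Y8.7
G1 X6.5 Y8.7
G1 X5.6 Y8.0
G1 X5.2 Y7.0
G1 X5.6 Y6.0
G1 X6.5 Y5.3
G1 X7.5 Y5.3
G1 X8.4 Y6.0
G1 X8.8 Y7.0
; layer 7
G0 Z7.0
G0 X7.9 Y7.0
G1 X7.7 Y7.5
G1 X7.3 Y7.8
G1 X6.7 Y7.8
G1 X6.3 Y7.5
G1 X6.1 Y7.0
G1 X6.3 Y6.5
G1 X6.7 Y6.2
G1 X7.3 Y6.2
G1 X7.7 Y6.5
G1 X7.9 Y7.0
M2 ; end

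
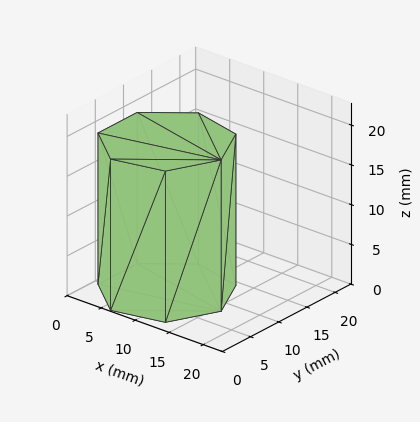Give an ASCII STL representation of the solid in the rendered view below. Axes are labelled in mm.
Reading the render: the shape is a regular 7-sided prism (a cylinder approximated with 7 flat sides), circumscribed radius ≈ 8 mm, height ≈ 19 mm (dimensions read to the nearest mm from the axis ticks). For the STL, each face is triangulated and given an outward normal.

solid part
  facet normal 0.0000 0.0000 -1.0000
    outer loop
      vertex 6.22 15.80 0.00
      vertex 12.99 14.25 0.00
      vertex 16.00 8.00 0.00
    endloop
  endfacet
  facet normal 0.0000 0.0000 -1.0000
    outer loop
      vertex 0.79 11.47 0.00
      vertex 6.22 15.80 0.00
      vertex 16.00 8.00 0.00
    endloop
  endfacet
  facet normal 0.0000 0.0000 -1.0000
    outer loop
      vertex 0.79 4.53 0.00
      vertex 0.79 11.47 0.00
      vertex 16.00 8.00 0.00
    endloop
  endfacet
  facet normal 0.0000 0.0000 -1.0000
    outer loop
      vertex 6.22 0.20 0.00
      vertex 0.79 4.53 0.00
      vertex 16.00 8.00 0.00
    endloop
  endfacet
  facet normal 0.0000 0.0000 -1.0000
    outer loop
      vertex 12.99 1.75 0.00
      vertex 6.22 0.20 0.00
      vertex 16.00 8.00 0.00
    endloop
  endfacet
  facet normal 0.0000 0.0000 1.0000
    outer loop
      vertex 16.00 8.00 19.00
      vertex 12.99 14.25 19.00
      vertex 6.22 15.80 19.00
    endloop
  endfacet
  facet normal 0.0000 0.0000 1.0000
    outer loop
      vertex 16.00 8.00 19.00
      vertex 6.22 15.80 19.00
      vertex 0.79 11.47 19.00
    endloop
  endfacet
  facet normal 0.0000 0.0000 1.0000
    outer loop
      vertex 16.00 8.00 19.00
      vertex 0.79 11.47 19.00
      vertex 0.79 4.53 19.00
    endloop
  endfacet
  facet normal 0.0000 0.0000 1.0000
    outer loop
      vertex 16.00 8.00 19.00
      vertex 0.79 4.53 19.00
      vertex 6.22 0.20 19.00
    endloop
  endfacet
  facet normal 0.0000 0.0000 1.0000
    outer loop
      vertex 16.00 8.00 19.00
      vertex 6.22 0.20 19.00
      vertex 12.99 1.75 19.00
    endloop
  endfacet
  facet normal 0.9010 0.4339 0.0000
    outer loop
      vertex 16.00 8.00 0.00
      vertex 12.99 14.25 0.00
      vertex 12.99 14.25 19.00
    endloop
  endfacet
  facet normal 0.9010 0.4339 0.0000
    outer loop
      vertex 16.00 8.00 0.00
      vertex 12.99 14.25 19.00
      vertex 16.00 8.00 19.00
    endloop
  endfacet
  facet normal 0.2232 0.9748 0.0000
    outer loop
      vertex 12.99 14.25 0.00
      vertex 6.22 15.80 0.00
      vertex 6.22 15.80 19.00
    endloop
  endfacet
  facet normal 0.2232 0.9748 0.0000
    outer loop
      vertex 12.99 14.25 0.00
      vertex 6.22 15.80 19.00
      vertex 12.99 14.25 19.00
    endloop
  endfacet
  facet normal -0.6235 0.7819 0.0000
    outer loop
      vertex 6.22 15.80 0.00
      vertex 0.79 11.47 0.00
      vertex 0.79 11.47 19.00
    endloop
  endfacet
  facet normal -0.6235 0.7819 0.0000
    outer loop
      vertex 6.22 15.80 0.00
      vertex 0.79 11.47 19.00
      vertex 6.22 15.80 19.00
    endloop
  endfacet
  facet normal -1.0000 0.0000 0.0000
    outer loop
      vertex 0.79 11.47 0.00
      vertex 0.79 4.53 0.00
      vertex 0.79 4.53 19.00
    endloop
  endfacet
  facet normal -1.0000 0.0000 0.0000
    outer loop
      vertex 0.79 11.47 0.00
      vertex 0.79 4.53 19.00
      vertex 0.79 11.47 19.00
    endloop
  endfacet
  facet normal -0.6235 -0.7819 0.0000
    outer loop
      vertex 0.79 4.53 0.00
      vertex 6.22 0.20 0.00
      vertex 6.22 0.20 19.00
    endloop
  endfacet
  facet normal -0.6235 -0.7819 0.0000
    outer loop
      vertex 0.79 4.53 0.00
      vertex 6.22 0.20 19.00
      vertex 0.79 4.53 19.00
    endloop
  endfacet
  facet normal 0.2232 -0.9748 0.0000
    outer loop
      vertex 6.22 0.20 0.00
      vertex 12.99 1.75 0.00
      vertex 12.99 1.75 19.00
    endloop
  endfacet
  facet normal 0.2232 -0.9748 0.0000
    outer loop
      vertex 6.22 0.20 0.00
      vertex 12.99 1.75 19.00
      vertex 6.22 0.20 19.00
    endloop
  endfacet
  facet normal 0.9010 -0.4339 0.0000
    outer loop
      vertex 12.99 1.75 0.00
      vertex 16.00 8.00 0.00
      vertex 16.00 8.00 19.00
    endloop
  endfacet
  facet normal 0.9010 -0.4339 0.0000
    outer loop
      vertex 12.99 1.75 0.00
      vertex 16.00 8.00 19.00
      vertex 12.99 1.75 19.00
    endloop
  endfacet
endsolid part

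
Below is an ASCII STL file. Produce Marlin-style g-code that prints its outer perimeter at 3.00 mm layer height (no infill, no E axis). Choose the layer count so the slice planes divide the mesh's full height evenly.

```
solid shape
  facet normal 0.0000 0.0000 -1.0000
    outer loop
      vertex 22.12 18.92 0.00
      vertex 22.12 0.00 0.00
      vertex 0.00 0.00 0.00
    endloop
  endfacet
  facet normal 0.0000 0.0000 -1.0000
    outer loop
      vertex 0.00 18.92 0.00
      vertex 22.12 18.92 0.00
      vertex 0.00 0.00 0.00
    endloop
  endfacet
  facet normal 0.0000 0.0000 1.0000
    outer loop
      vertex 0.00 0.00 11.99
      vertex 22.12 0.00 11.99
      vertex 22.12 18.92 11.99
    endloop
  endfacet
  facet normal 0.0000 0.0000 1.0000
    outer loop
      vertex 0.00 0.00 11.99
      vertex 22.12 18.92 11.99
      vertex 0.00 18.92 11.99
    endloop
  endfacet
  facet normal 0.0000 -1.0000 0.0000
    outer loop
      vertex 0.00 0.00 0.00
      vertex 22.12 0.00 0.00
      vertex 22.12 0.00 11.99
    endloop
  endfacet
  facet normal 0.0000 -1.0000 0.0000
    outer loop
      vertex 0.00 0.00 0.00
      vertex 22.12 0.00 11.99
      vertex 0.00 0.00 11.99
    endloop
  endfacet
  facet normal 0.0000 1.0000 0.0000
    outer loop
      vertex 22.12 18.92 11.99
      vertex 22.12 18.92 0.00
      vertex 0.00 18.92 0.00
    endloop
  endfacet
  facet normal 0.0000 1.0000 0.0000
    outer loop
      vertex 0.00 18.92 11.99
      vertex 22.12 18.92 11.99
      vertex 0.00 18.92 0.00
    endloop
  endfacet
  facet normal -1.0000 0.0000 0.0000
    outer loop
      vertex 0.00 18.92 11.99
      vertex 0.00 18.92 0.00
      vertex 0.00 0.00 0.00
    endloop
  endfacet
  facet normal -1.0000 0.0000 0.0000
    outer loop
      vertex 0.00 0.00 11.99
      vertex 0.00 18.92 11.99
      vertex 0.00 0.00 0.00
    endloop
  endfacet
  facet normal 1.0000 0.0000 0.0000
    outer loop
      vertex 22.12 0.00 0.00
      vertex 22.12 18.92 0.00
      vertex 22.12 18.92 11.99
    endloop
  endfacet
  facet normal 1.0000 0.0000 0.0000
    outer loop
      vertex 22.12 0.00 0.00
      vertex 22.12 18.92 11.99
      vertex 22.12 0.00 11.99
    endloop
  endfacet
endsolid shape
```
; perimeter-only toolpath
G21 ; units = mm
G90 ; absolute positioning
G28 ; home
; layer 1
G0 Z3.00
G0 X0.00 Y0.00
G1 X22.12 Y0.00
G1 X22.12 Y18.92
G1 X0.00 Y18.92
G1 X0.00 Y0.00
; layer 2
G0 Z6.00
G0 X0.00 Y0.00
G1 X22.12 Y0.00
G1 X22.12 Y18.92
G1 X0.00 Y18.92
G1 X0.00 Y0.00
; layer 3
G0 Z8.99
G0 X0.00 Y0.00
G1 X22.12 Y0.00
G1 X22.12 Y18.92
G1 X0.00 Y18.92
G1 X0.00 Y0.00
; layer 4
G0 Z11.99
G0 X0.00 Y0.00
G1 X22.12 Y0.00
G1 X22.12 Y18.92
G1 X0.00 Y18.92
G1 X0.00 Y0.00
M2 ; end

The solid is a rectangular box, roughly 22.1 × 18.9 mm footprint and 12 mm tall. Slicing at Δz = 3.00 mm — 4 equal slices spanning the solid's height, so layer i sits at z = i·h/4 — gives 4 non-empty perimeters. Each is a 4-segment closed polygon; G0 lifts to the layer z and rapids to the start vertex, then G1 traces the edges.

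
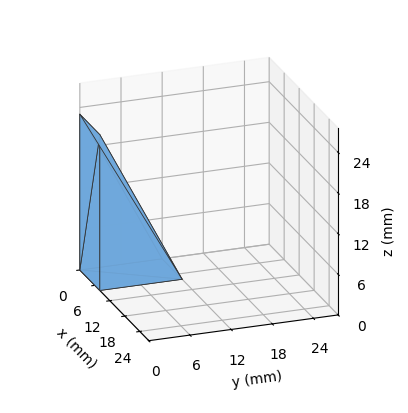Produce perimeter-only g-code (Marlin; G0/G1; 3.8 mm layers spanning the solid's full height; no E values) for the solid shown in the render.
Reading the render: the shape is a wedge (ramp): 8 × 12 mm base, rising to 23 mm along the y=0 edge and sloping linearly to z=0 at y=12 (dimensions read to the nearest mm from the axis ticks). For the g-code, the solid's height is divided into equal slices at the stated Δz and each level perimeter traced with G1 moves after a G0 lift.

; perimeter-only toolpath
G21 ; units = mm
G90 ; absolute positioning
G28 ; home
; layer 1
G0 Z3.8
G0 X0.0 Y0.0
G1 X8.0 Y0.0
G1 X8.0 Y10.0
G1 X0.0 Y10.0
G1 X0.0 Y0.0
; layer 2
G0 Z7.7
G0 X0.0 Y0.0
G1 X8.0 Y0.0
G1 X8.0 Y8.0
G1 X0.0 Y8.0
G1 X0.0 Y0.0
; layer 3
G0 Z11.5
G0 X0.0 Y0.0
G1 X8.0 Y0.0
G1 X8.0 Y6.0
G1 X0.0 Y6.0
G1 X0.0 Y0.0
; layer 4
G0 Z15.3
G0 X0.0 Y0.0
G1 X8.0 Y0.0
G1 X8.0 Y4.0
G1 X0.0 Y4.0
G1 X0.0 Y0.0
; layer 5
G0 Z19.2
G0 X0.0 Y0.0
G1 X8.0 Y0.0
G1 X8.0 Y2.0
G1 X0.0 Y2.0
G1 X0.0 Y0.0
M2 ; end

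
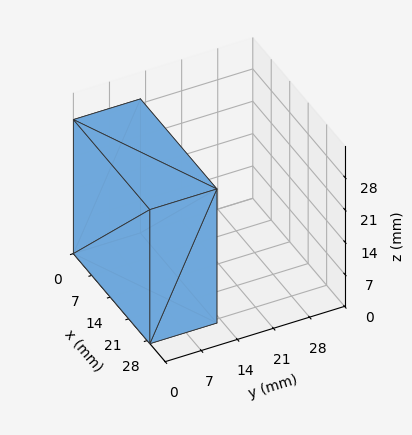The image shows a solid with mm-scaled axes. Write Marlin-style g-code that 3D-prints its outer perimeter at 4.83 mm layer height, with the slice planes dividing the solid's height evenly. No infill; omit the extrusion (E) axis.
Reading the render: the shape is a rectangular box, roughly 29 × 13 mm footprint and 29 mm tall (dimensions read to the nearest mm from the axis ticks). For the g-code, the solid's height is divided into equal slices at the stated Δz and each level perimeter traced with G1 moves after a G0 lift.

; perimeter-only toolpath
G21 ; units = mm
G90 ; absolute positioning
G28 ; home
; layer 1
G0 Z4.83
G0 X0.00 Y0.00
G1 X29.00 Y0.00
G1 X29.00 Y13.00
G1 X0.00 Y13.00
G1 X0.00 Y0.00
; layer 2
G0 Z9.67
G0 X0.00 Y0.00
G1 X29.00 Y0.00
G1 X29.00 Y13.00
G1 X0.00 Y13.00
G1 X0.00 Y0.00
; layer 3
G0 Z14.50
G0 X0.00 Y0.00
G1 X29.00 Y0.00
G1 X29.00 Y13.00
G1 X0.00 Y13.00
G1 X0.00 Y0.00
; layer 4
G0 Z19.33
G0 X0.00 Y0.00
G1 X29.00 Y0.00
G1 X29.00 Y13.00
G1 X0.00 Y13.00
G1 X0.00 Y0.00
; layer 5
G0 Z24.17
G0 X0.00 Y0.00
G1 X29.00 Y0.00
G1 X29.00 Y13.00
G1 X0.00 Y13.00
G1 X0.00 Y0.00
; layer 6
G0 Z29.00
G0 X0.00 Y0.00
G1 X29.00 Y0.00
G1 X29.00 Y13.00
G1 X0.00 Y13.00
G1 X0.00 Y0.00
M2 ; end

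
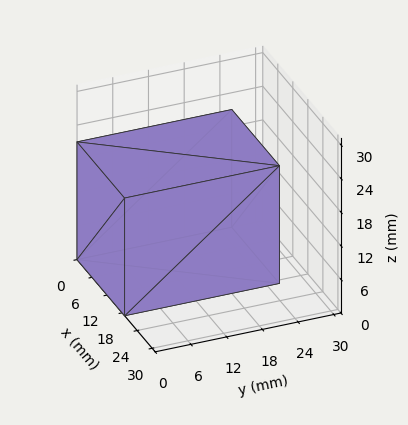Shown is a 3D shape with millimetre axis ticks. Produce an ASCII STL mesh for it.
Reading the render: the shape is a rectangular box, roughly 19 × 26 mm footprint and 21 mm tall (dimensions read to the nearest mm from the axis ticks). For the STL, each face is triangulated and given an outward normal.

solid part
  facet normal 0.0000 0.0000 -1.0000
    outer loop
      vertex 19.00 26.00 0.00
      vertex 19.00 0.00 0.00
      vertex 0.00 0.00 0.00
    endloop
  endfacet
  facet normal 0.0000 0.0000 -1.0000
    outer loop
      vertex 0.00 26.00 0.00
      vertex 19.00 26.00 0.00
      vertex 0.00 0.00 0.00
    endloop
  endfacet
  facet normal 0.0000 0.0000 1.0000
    outer loop
      vertex 0.00 0.00 21.00
      vertex 19.00 0.00 21.00
      vertex 19.00 26.00 21.00
    endloop
  endfacet
  facet normal 0.0000 0.0000 1.0000
    outer loop
      vertex 0.00 0.00 21.00
      vertex 19.00 26.00 21.00
      vertex 0.00 26.00 21.00
    endloop
  endfacet
  facet normal 0.0000 -1.0000 0.0000
    outer loop
      vertex 0.00 0.00 0.00
      vertex 19.00 0.00 0.00
      vertex 19.00 0.00 21.00
    endloop
  endfacet
  facet normal 0.0000 -1.0000 0.0000
    outer loop
      vertex 0.00 0.00 0.00
      vertex 19.00 0.00 21.00
      vertex 0.00 0.00 21.00
    endloop
  endfacet
  facet normal 0.0000 1.0000 0.0000
    outer loop
      vertex 19.00 26.00 21.00
      vertex 19.00 26.00 0.00
      vertex 0.00 26.00 0.00
    endloop
  endfacet
  facet normal 0.0000 1.0000 0.0000
    outer loop
      vertex 0.00 26.00 21.00
      vertex 19.00 26.00 21.00
      vertex 0.00 26.00 0.00
    endloop
  endfacet
  facet normal -1.0000 0.0000 0.0000
    outer loop
      vertex 0.00 26.00 21.00
      vertex 0.00 26.00 0.00
      vertex 0.00 0.00 0.00
    endloop
  endfacet
  facet normal -1.0000 0.0000 0.0000
    outer loop
      vertex 0.00 0.00 21.00
      vertex 0.00 26.00 21.00
      vertex 0.00 0.00 0.00
    endloop
  endfacet
  facet normal 1.0000 0.0000 0.0000
    outer loop
      vertex 19.00 0.00 0.00
      vertex 19.00 26.00 0.00
      vertex 19.00 26.00 21.00
    endloop
  endfacet
  facet normal 1.0000 0.0000 0.0000
    outer loop
      vertex 19.00 0.00 0.00
      vertex 19.00 26.00 21.00
      vertex 19.00 0.00 21.00
    endloop
  endfacet
endsolid part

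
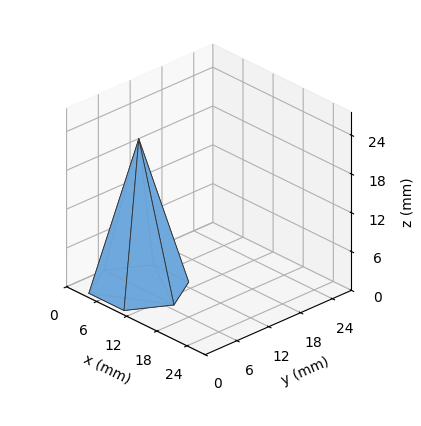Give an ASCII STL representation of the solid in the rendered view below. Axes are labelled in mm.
Reading the render: the shape is a regular 6-sided pyramid, base circumscribed radius ≈ 7 mm, apex at z ≈ 23 mm (dimensions read to the nearest mm from the axis ticks). For the STL, each face is triangulated and given an outward normal.

solid part
  facet normal 0.0000 0.0000 -1.0000
    outer loop
      vertex 3.5 13.1 0.0
      vertex 10.5 13.1 0.0
      vertex 14.0 7.0 0.0
    endloop
  endfacet
  facet normal 0.0000 0.0000 -1.0000
    outer loop
      vertex 0.0 7.0 0.0
      vertex 3.5 13.1 0.0
      vertex 14.0 7.0 0.0
    endloop
  endfacet
  facet normal 0.0000 0.0000 -1.0000
    outer loop
      vertex 3.5 0.9 0.0
      vertex 0.0 7.0 0.0
      vertex 14.0 7.0 0.0
    endloop
  endfacet
  facet normal 0.0000 0.0000 -1.0000
    outer loop
      vertex 10.5 0.9 0.0
      vertex 3.5 0.9 0.0
      vertex 14.0 7.0 0.0
    endloop
  endfacet
  facet normal 0.8386 0.4812 0.2552
    outer loop
      vertex 14.0 7.0 0.0
      vertex 10.5 13.1 0.0
      vertex 7.0 7.0 23.0
    endloop
  endfacet
  facet normal 0.0000 0.9666 0.2564
    outer loop
      vertex 10.5 13.1 0.0
      vertex 3.5 13.1 0.0
      vertex 7.0 7.0 23.0
    endloop
  endfacet
  facet normal -0.8386 0.4812 0.2552
    outer loop
      vertex 3.5 13.1 0.0
      vertex 0.0 7.0 0.0
      vertex 7.0 7.0 23.0
    endloop
  endfacet
  facet normal -0.8386 -0.4812 0.2552
    outer loop
      vertex 0.0 7.0 0.0
      vertex 3.5 0.9 0.0
      vertex 7.0 7.0 23.0
    endloop
  endfacet
  facet normal 0.0000 -0.9666 0.2564
    outer loop
      vertex 3.5 0.9 0.0
      vertex 10.5 0.9 0.0
      vertex 7.0 7.0 23.0
    endloop
  endfacet
  facet normal 0.8386 -0.4812 0.2552
    outer loop
      vertex 10.5 0.9 0.0
      vertex 14.0 7.0 0.0
      vertex 7.0 7.0 23.0
    endloop
  endfacet
endsolid part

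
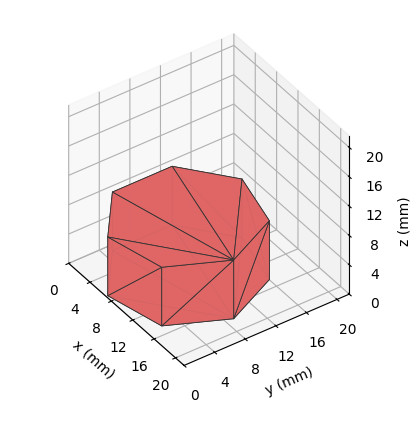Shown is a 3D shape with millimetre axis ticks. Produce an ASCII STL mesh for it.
Reading the render: the shape is a regular 7-sided prism (a cylinder approximated with 7 flat sides), circumscribed radius ≈ 9 mm, height ≈ 8 mm (dimensions read to the nearest mm from the axis ticks). For the STL, each face is triangulated and given an outward normal.

solid part
  facet normal 0.0000 0.0000 -1.0000
    outer loop
      vertex 6.997 17.774 0.000
      vertex 14.611 16.036 0.000
      vertex 18.000 9.000 0.000
    endloop
  endfacet
  facet normal 0.0000 0.0000 -1.0000
    outer loop
      vertex 0.891 12.905 0.000
      vertex 6.997 17.774 0.000
      vertex 18.000 9.000 0.000
    endloop
  endfacet
  facet normal 0.0000 0.0000 -1.0000
    outer loop
      vertex 0.891 5.095 0.000
      vertex 0.891 12.905 0.000
      vertex 18.000 9.000 0.000
    endloop
  endfacet
  facet normal 0.0000 0.0000 -1.0000
    outer loop
      vertex 6.997 0.226 0.000
      vertex 0.891 5.095 0.000
      vertex 18.000 9.000 0.000
    endloop
  endfacet
  facet normal 0.0000 0.0000 -1.0000
    outer loop
      vertex 14.611 1.964 0.000
      vertex 6.997 0.226 0.000
      vertex 18.000 9.000 0.000
    endloop
  endfacet
  facet normal 0.0000 0.0000 1.0000
    outer loop
      vertex 18.000 9.000 8.000
      vertex 14.611 16.036 8.000
      vertex 6.997 17.774 8.000
    endloop
  endfacet
  facet normal 0.0000 0.0000 1.0000
    outer loop
      vertex 18.000 9.000 8.000
      vertex 6.997 17.774 8.000
      vertex 0.891 12.905 8.000
    endloop
  endfacet
  facet normal 0.0000 0.0000 1.0000
    outer loop
      vertex 18.000 9.000 8.000
      vertex 0.891 12.905 8.000
      vertex 0.891 5.095 8.000
    endloop
  endfacet
  facet normal 0.0000 0.0000 1.0000
    outer loop
      vertex 18.000 9.000 8.000
      vertex 0.891 5.095 8.000
      vertex 6.997 0.226 8.000
    endloop
  endfacet
  facet normal 0.0000 0.0000 1.0000
    outer loop
      vertex 18.000 9.000 8.000
      vertex 6.997 0.226 8.000
      vertex 14.611 1.964 8.000
    endloop
  endfacet
  facet normal 0.9009 0.4340 0.0000
    outer loop
      vertex 18.000 9.000 0.000
      vertex 14.611 16.036 0.000
      vertex 14.611 16.036 8.000
    endloop
  endfacet
  facet normal 0.9009 0.4340 0.0000
    outer loop
      vertex 18.000 9.000 0.000
      vertex 14.611 16.036 8.000
      vertex 18.000 9.000 8.000
    endloop
  endfacet
  facet normal 0.2225 0.9749 0.0000
    outer loop
      vertex 14.611 16.036 0.000
      vertex 6.997 17.774 0.000
      vertex 6.997 17.774 8.000
    endloop
  endfacet
  facet normal 0.2225 0.9749 0.0000
    outer loop
      vertex 14.611 16.036 0.000
      vertex 6.997 17.774 8.000
      vertex 14.611 16.036 8.000
    endloop
  endfacet
  facet normal -0.6235 0.7819 0.0000
    outer loop
      vertex 6.997 17.774 0.000
      vertex 0.891 12.905 0.000
      vertex 0.891 12.905 8.000
    endloop
  endfacet
  facet normal -0.6235 0.7819 0.0000
    outer loop
      vertex 6.997 17.774 0.000
      vertex 0.891 12.905 8.000
      vertex 6.997 17.774 8.000
    endloop
  endfacet
  facet normal -1.0000 0.0000 0.0000
    outer loop
      vertex 0.891 12.905 0.000
      vertex 0.891 5.095 0.000
      vertex 0.891 5.095 8.000
    endloop
  endfacet
  facet normal -1.0000 0.0000 0.0000
    outer loop
      vertex 0.891 12.905 0.000
      vertex 0.891 5.095 8.000
      vertex 0.891 12.905 8.000
    endloop
  endfacet
  facet normal -0.6235 -0.7819 0.0000
    outer loop
      vertex 0.891 5.095 0.000
      vertex 6.997 0.226 0.000
      vertex 6.997 0.226 8.000
    endloop
  endfacet
  facet normal -0.6235 -0.7819 0.0000
    outer loop
      vertex 0.891 5.095 0.000
      vertex 6.997 0.226 8.000
      vertex 0.891 5.095 8.000
    endloop
  endfacet
  facet normal 0.2225 -0.9749 0.0000
    outer loop
      vertex 6.997 0.226 0.000
      vertex 14.611 1.964 0.000
      vertex 14.611 1.964 8.000
    endloop
  endfacet
  facet normal 0.2225 -0.9749 0.0000
    outer loop
      vertex 6.997 0.226 0.000
      vertex 14.611 1.964 8.000
      vertex 6.997 0.226 8.000
    endloop
  endfacet
  facet normal 0.9009 -0.4340 0.0000
    outer loop
      vertex 14.611 1.964 0.000
      vertex 18.000 9.000 0.000
      vertex 18.000 9.000 8.000
    endloop
  endfacet
  facet normal 0.9009 -0.4340 0.0000
    outer loop
      vertex 14.611 1.964 0.000
      vertex 18.000 9.000 8.000
      vertex 14.611 1.964 8.000
    endloop
  endfacet
endsolid part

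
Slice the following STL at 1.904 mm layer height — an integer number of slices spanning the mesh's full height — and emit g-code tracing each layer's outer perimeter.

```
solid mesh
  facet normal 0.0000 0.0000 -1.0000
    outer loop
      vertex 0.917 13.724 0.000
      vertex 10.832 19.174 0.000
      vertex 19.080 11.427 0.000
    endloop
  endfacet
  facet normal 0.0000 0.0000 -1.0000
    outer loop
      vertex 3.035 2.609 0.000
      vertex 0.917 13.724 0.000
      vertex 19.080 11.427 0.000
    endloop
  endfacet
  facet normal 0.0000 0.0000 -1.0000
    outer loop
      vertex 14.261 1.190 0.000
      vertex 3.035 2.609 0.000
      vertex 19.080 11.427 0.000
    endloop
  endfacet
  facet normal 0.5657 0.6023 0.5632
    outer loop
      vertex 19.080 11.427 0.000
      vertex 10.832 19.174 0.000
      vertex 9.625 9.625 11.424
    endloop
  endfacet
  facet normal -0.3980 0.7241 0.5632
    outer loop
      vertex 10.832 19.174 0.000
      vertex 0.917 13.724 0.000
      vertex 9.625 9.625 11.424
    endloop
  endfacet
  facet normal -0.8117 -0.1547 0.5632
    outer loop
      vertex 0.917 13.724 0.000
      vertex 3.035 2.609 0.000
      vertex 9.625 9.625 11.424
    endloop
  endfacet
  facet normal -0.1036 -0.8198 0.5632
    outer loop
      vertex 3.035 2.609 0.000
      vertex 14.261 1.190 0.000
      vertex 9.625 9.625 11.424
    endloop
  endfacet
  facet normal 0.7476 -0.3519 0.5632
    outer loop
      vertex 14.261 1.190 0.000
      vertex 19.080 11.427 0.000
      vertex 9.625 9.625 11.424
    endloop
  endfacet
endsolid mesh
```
; perimeter-only toolpath
G21 ; units = mm
G90 ; absolute positioning
G28 ; home
; layer 1
G0 Z1.904
G0 X17.504 Y11.127
G1 X10.631 Y17.582
G1 X2.368 Y13.041
G1 X4.133 Y3.778
G1 X13.488 Y2.596
G1 X17.504 Y11.127
; layer 2
G0 Z3.808
G0 X15.928 Y10.826
G1 X10.430 Y15.991
G1 X3.820 Y12.358
G1 X5.232 Y4.948
G1 X12.716 Y4.002
G1 X15.928 Y10.826
; layer 3
G0 Z5.712
G0 X14.352 Y10.526
G1 X10.229 Y14.399
G1 X5.271 Y11.675
G1 X6.330 Y6.117
G1 X11.943 Y5.407
G1 X14.352 Y10.526
; layer 4
G0 Z7.616
G0 X12.777 Y10.226
G1 X10.027 Y12.808
G1 X6.722 Y10.991
G1 X7.428 Y7.286
G1 X11.170 Y6.813
G1 X12.777 Y10.226
; layer 5
G0 Z9.520
G0 X11.201 Y9.925
G1 X9.826 Y11.216
G1 X8.174 Y10.308
G1 X8.527 Y8.456
G1 X10.398 Y8.219
G1 X11.201 Y9.925
M2 ; end

The solid is a regular 5-sided pyramid, base circumscribed radius ≈ 9.62 mm, apex at z ≈ 11.4 mm. Slicing at Δz = 1.904 mm — 6 equal slices spanning the solid's height, so layer i sits at z = i·h/6 — gives 5 non-empty perimeters. Each is a 5-segment closed polygon; G0 lifts to the layer z and rapids to the start vertex, then G1 traces the edges. The cross-section shrinks linearly with z (the slice at the apex is degenerate and omitted).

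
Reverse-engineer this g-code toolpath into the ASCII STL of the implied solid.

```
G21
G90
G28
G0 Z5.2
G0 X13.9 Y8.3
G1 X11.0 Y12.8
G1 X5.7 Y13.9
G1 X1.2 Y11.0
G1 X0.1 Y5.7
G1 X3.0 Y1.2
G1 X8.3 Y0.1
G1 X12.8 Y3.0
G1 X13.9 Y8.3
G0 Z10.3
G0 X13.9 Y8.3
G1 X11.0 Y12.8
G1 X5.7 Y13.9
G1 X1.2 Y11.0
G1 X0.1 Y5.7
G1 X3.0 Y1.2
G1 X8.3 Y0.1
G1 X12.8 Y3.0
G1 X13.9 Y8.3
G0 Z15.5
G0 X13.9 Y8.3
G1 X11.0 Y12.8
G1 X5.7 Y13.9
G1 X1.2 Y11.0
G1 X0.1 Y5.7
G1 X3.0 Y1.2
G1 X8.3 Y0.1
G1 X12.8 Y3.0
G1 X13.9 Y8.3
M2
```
solid part
  facet normal 0.0000 0.0000 -1.0000
    outer loop
      vertex 5.7 13.9 0.0
      vertex 11.0 12.8 0.0
      vertex 13.9 8.3 0.0
    endloop
  endfacet
  facet normal 0.0000 0.0000 -1.0000
    outer loop
      vertex 1.2 11.0 0.0
      vertex 5.7 13.9 0.0
      vertex 13.9 8.3 0.0
    endloop
  endfacet
  facet normal 0.0000 0.0000 -1.0000
    outer loop
      vertex 0.1 5.7 0.0
      vertex 1.2 11.0 0.0
      vertex 13.9 8.3 0.0
    endloop
  endfacet
  facet normal 0.0000 0.0000 -1.0000
    outer loop
      vertex 3.0 1.2 0.0
      vertex 0.1 5.7 0.0
      vertex 13.9 8.3 0.0
    endloop
  endfacet
  facet normal 0.0000 0.0000 -1.0000
    outer loop
      vertex 8.3 0.1 0.0
      vertex 3.0 1.2 0.0
      vertex 13.9 8.3 0.0
    endloop
  endfacet
  facet normal 0.0000 0.0000 -1.0000
    outer loop
      vertex 12.8 3.0 0.0
      vertex 8.3 0.1 0.0
      vertex 13.9 8.3 0.0
    endloop
  endfacet
  facet normal 0.0000 0.0000 1.0000
    outer loop
      vertex 13.9 8.3 15.5
      vertex 11.0 12.8 15.5
      vertex 5.7 13.9 15.5
    endloop
  endfacet
  facet normal 0.0000 0.0000 1.0000
    outer loop
      vertex 13.9 8.3 15.5
      vertex 5.7 13.9 15.5
      vertex 1.2 11.0 15.5
    endloop
  endfacet
  facet normal 0.0000 0.0000 1.0000
    outer loop
      vertex 13.9 8.3 15.5
      vertex 1.2 11.0 15.5
      vertex 0.1 5.7 15.5
    endloop
  endfacet
  facet normal 0.0000 0.0000 1.0000
    outer loop
      vertex 13.9 8.3 15.5
      vertex 0.1 5.7 15.5
      vertex 3.0 1.2 15.5
    endloop
  endfacet
  facet normal 0.0000 0.0000 1.0000
    outer loop
      vertex 13.9 8.3 15.5
      vertex 3.0 1.2 15.5
      vertex 8.3 0.1 15.5
    endloop
  endfacet
  facet normal 0.0000 0.0000 1.0000
    outer loop
      vertex 13.9 8.3 15.5
      vertex 8.3 0.1 15.5
      vertex 12.8 3.0 15.5
    endloop
  endfacet
  facet normal 0.8406 0.5417 0.0000
    outer loop
      vertex 13.9 8.3 0.0
      vertex 11.0 12.8 0.0
      vertex 11.0 12.8 15.5
    endloop
  endfacet
  facet normal 0.8406 0.5417 0.0000
    outer loop
      vertex 13.9 8.3 0.0
      vertex 11.0 12.8 15.5
      vertex 13.9 8.3 15.5
    endloop
  endfacet
  facet normal 0.2032 0.9791 0.0000
    outer loop
      vertex 11.0 12.8 0.0
      vertex 5.7 13.9 0.0
      vertex 5.7 13.9 15.5
    endloop
  endfacet
  facet normal 0.2032 0.9791 0.0000
    outer loop
      vertex 11.0 12.8 0.0
      vertex 5.7 13.9 15.5
      vertex 11.0 12.8 15.5
    endloop
  endfacet
  facet normal -0.5417 0.8406 0.0000
    outer loop
      vertex 5.7 13.9 0.0
      vertex 1.2 11.0 0.0
      vertex 1.2 11.0 15.5
    endloop
  endfacet
  facet normal -0.5417 0.8406 0.0000
    outer loop
      vertex 5.7 13.9 0.0
      vertex 1.2 11.0 15.5
      vertex 5.7 13.9 15.5
    endloop
  endfacet
  facet normal -0.9791 0.2032 0.0000
    outer loop
      vertex 1.2 11.0 0.0
      vertex 0.1 5.7 0.0
      vertex 0.1 5.7 15.5
    endloop
  endfacet
  facet normal -0.9791 0.2032 0.0000
    outer loop
      vertex 1.2 11.0 0.0
      vertex 0.1 5.7 15.5
      vertex 1.2 11.0 15.5
    endloop
  endfacet
  facet normal -0.8406 -0.5417 0.0000
    outer loop
      vertex 0.1 5.7 0.0
      vertex 3.0 1.2 0.0
      vertex 3.0 1.2 15.5
    endloop
  endfacet
  facet normal -0.8406 -0.5417 0.0000
    outer loop
      vertex 0.1 5.7 0.0
      vertex 3.0 1.2 15.5
      vertex 0.1 5.7 15.5
    endloop
  endfacet
  facet normal -0.2032 -0.9791 0.0000
    outer loop
      vertex 3.0 1.2 0.0
      vertex 8.3 0.1 0.0
      vertex 8.3 0.1 15.5
    endloop
  endfacet
  facet normal -0.2032 -0.9791 0.0000
    outer loop
      vertex 3.0 1.2 0.0
      vertex 8.3 0.1 15.5
      vertex 3.0 1.2 15.5
    endloop
  endfacet
  facet normal 0.5417 -0.8406 0.0000
    outer loop
      vertex 8.3 0.1 0.0
      vertex 12.8 3.0 0.0
      vertex 12.8 3.0 15.5
    endloop
  endfacet
  facet normal 0.5417 -0.8406 0.0000
    outer loop
      vertex 8.3 0.1 0.0
      vertex 12.8 3.0 15.5
      vertex 8.3 0.1 15.5
    endloop
  endfacet
  facet normal 0.9791 -0.2032 0.0000
    outer loop
      vertex 12.8 3.0 0.0
      vertex 13.9 8.3 0.0
      vertex 13.9 8.3 15.5
    endloop
  endfacet
  facet normal 0.9791 -0.2032 0.0000
    outer loop
      vertex 12.8 3.0 0.0
      vertex 13.9 8.3 15.5
      vertex 12.8 3.0 15.5
    endloop
  endfacet
endsolid part

The G0 Z moves step by Δz≈5.2 mm. Every layer's G1 loop is the same polygon, so the solid is a straight extrusion of it from z=0 to z≈15.5. Closing with flat bottom and top caps and triangulating gives 28 facets — a regular 8-sided prism (a cylinder approximated with 8 flat sides), circumscribed radius ≈ 7 mm, height ≈ 15.5 mm.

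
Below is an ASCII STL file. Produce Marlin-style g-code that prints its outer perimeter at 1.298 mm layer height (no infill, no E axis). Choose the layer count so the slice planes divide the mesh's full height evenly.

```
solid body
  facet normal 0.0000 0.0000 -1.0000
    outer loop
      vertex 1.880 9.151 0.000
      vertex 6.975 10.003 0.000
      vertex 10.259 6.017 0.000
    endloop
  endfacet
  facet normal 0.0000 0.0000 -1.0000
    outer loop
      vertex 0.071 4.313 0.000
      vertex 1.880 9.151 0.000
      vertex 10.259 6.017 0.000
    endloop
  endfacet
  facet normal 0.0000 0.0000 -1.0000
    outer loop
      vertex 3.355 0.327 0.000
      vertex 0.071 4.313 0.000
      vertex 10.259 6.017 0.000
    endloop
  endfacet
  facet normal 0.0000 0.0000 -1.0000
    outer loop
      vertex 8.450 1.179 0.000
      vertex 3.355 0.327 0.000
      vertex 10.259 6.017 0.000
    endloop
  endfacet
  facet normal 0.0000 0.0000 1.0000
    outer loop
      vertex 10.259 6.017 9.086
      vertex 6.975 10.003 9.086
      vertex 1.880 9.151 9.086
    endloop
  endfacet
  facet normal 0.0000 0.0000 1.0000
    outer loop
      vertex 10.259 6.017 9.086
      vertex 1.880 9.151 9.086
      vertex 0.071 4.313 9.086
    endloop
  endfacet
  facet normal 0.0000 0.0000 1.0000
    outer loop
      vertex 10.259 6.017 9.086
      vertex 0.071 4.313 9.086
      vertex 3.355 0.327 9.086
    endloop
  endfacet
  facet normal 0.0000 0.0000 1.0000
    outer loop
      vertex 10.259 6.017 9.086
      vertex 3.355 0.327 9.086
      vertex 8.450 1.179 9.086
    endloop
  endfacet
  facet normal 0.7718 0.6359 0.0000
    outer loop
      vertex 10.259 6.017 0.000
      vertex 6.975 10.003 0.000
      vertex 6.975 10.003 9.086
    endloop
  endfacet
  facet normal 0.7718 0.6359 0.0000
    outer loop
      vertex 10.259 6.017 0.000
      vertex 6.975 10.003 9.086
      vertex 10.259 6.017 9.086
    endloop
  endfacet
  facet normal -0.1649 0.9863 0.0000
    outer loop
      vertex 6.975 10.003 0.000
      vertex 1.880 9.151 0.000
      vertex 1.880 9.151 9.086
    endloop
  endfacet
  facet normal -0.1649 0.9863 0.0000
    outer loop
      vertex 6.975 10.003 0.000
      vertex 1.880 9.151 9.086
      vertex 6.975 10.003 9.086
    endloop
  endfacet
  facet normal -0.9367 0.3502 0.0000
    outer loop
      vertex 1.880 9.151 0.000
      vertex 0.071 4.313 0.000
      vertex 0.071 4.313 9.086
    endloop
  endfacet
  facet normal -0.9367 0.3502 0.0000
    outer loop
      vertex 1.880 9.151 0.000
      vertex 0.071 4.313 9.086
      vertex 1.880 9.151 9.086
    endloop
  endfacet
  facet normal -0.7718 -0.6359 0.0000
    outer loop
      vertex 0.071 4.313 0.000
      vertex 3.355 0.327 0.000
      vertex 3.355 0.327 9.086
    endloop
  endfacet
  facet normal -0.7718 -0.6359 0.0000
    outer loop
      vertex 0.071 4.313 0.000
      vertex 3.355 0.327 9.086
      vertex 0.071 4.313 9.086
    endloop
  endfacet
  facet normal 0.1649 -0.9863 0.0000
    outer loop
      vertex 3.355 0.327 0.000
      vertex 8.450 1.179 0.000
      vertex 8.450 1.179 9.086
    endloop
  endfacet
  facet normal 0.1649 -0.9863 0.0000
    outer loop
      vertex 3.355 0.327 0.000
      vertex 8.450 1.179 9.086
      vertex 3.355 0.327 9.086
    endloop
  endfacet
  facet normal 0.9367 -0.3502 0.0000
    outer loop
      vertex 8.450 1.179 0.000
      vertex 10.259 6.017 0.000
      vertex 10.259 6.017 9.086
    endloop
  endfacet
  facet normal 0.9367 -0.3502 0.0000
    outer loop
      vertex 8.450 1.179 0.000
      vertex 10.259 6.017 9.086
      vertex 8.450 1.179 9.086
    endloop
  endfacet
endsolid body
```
; perimeter-only toolpath
G21 ; units = mm
G90 ; absolute positioning
G28 ; home
; layer 1
G0 Z1.298
G0 X10.259 Y6.017
G1 X6.975 Y10.003
G1 X1.880 Y9.151
G1 X0.071 Y4.313
G1 X3.355 Y0.327
G1 X8.450 Y1.179
G1 X10.259 Y6.017
; layer 2
G0 Z2.596
G0 X10.259 Y6.017
G1 X6.975 Y10.003
G1 X1.880 Y9.151
G1 X0.071 Y4.313
G1 X3.355 Y0.327
G1 X8.450 Y1.179
G1 X10.259 Y6.017
; layer 3
G0 Z3.894
G0 X10.259 Y6.017
G1 X6.975 Y10.003
G1 X1.880 Y9.151
G1 X0.071 Y4.313
G1 X3.355 Y0.327
G1 X8.450 Y1.179
G1 X10.259 Y6.017
; layer 4
G0 Z5.192
G0 X10.259 Y6.017
G1 X6.975 Y10.003
G1 X1.880 Y9.151
G1 X0.071 Y4.313
G1 X3.355 Y0.327
G1 X8.450 Y1.179
G1 X10.259 Y6.017
; layer 5
G0 Z6.490
G0 X10.259 Y6.017
G1 X6.975 Y10.003
G1 X1.880 Y9.151
G1 X0.071 Y4.313
G1 X3.355 Y0.327
G1 X8.450 Y1.179
G1 X10.259 Y6.017
; layer 6
G0 Z7.788
G0 X10.259 Y6.017
G1 X6.975 Y10.003
G1 X1.880 Y9.151
G1 X0.071 Y4.313
G1 X3.355 Y0.327
G1 X8.450 Y1.179
G1 X10.259 Y6.017
; layer 7
G0 Z9.086
G0 X10.259 Y6.017
G1 X6.975 Y10.003
G1 X1.880 Y9.151
G1 X0.071 Y4.313
G1 X3.355 Y0.327
G1 X8.450 Y1.179
G1 X10.259 Y6.017
M2 ; end

The solid is a regular 6-sided prism (a cylinder approximated with 6 flat sides), circumscribed radius ≈ 5.17 mm, height ≈ 9.09 mm. Slicing at Δz = 1.298 mm — 7 equal slices spanning the solid's height, so layer i sits at z = i·h/7 — gives 7 non-empty perimeters. Each is a 6-segment closed polygon; G0 lifts to the layer z and rapids to the start vertex, then G1 traces the edges.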